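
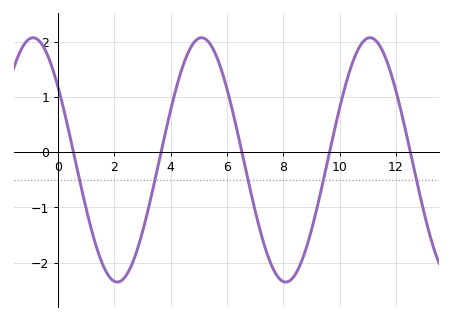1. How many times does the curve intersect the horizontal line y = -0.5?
5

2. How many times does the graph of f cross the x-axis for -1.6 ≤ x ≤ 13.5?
5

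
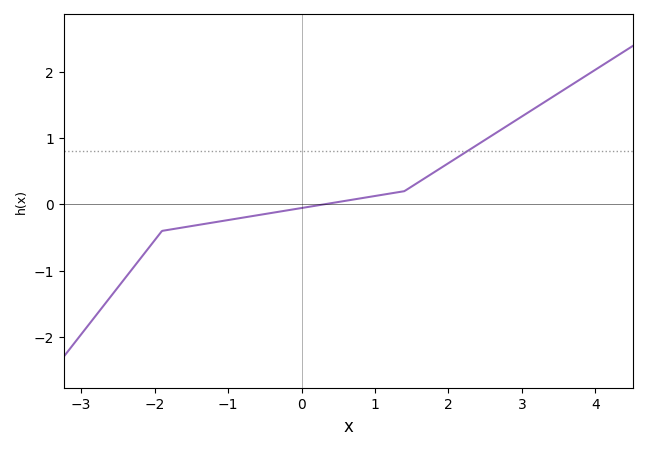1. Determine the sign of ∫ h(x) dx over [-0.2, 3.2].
positive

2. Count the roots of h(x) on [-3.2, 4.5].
1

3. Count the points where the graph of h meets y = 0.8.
1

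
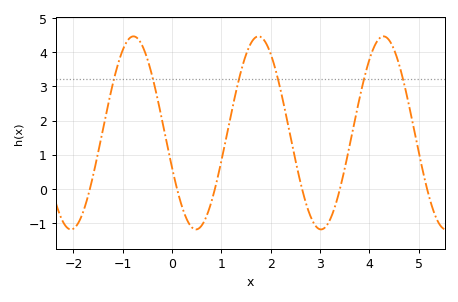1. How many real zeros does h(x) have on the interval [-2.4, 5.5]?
6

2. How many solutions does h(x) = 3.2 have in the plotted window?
6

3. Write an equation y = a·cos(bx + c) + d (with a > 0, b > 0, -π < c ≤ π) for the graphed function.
y = 2.82cos(2.5x + 1.9) + 1.64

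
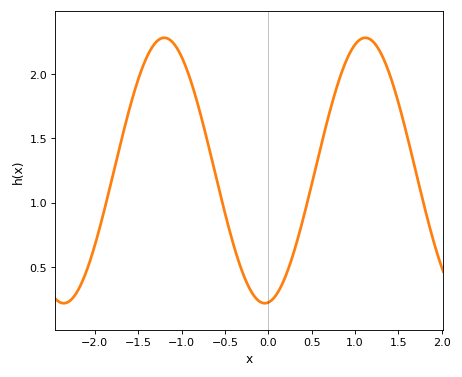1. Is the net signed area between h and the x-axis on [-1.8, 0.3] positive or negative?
positive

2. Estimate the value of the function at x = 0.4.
0.85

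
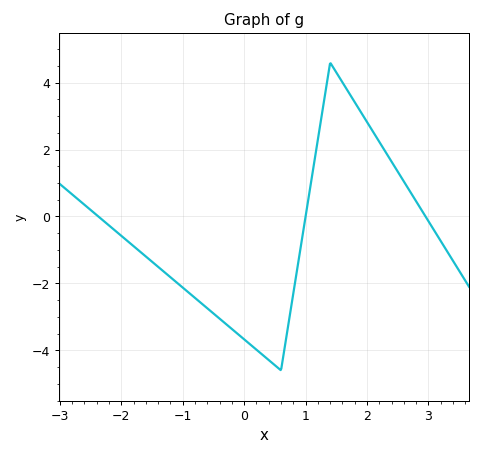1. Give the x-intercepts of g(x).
-2.37, 1, 2.95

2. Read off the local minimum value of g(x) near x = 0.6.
-4.6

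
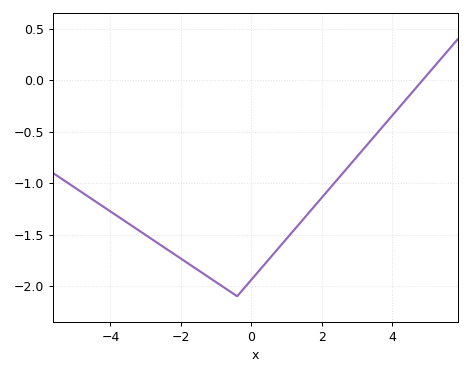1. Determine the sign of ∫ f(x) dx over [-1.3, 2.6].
negative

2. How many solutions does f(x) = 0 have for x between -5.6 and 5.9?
1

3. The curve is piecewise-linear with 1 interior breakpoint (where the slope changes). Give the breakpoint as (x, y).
(-0.4, -2.1)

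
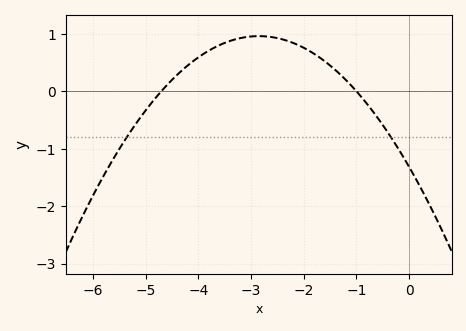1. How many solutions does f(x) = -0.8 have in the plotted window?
2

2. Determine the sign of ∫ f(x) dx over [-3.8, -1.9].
positive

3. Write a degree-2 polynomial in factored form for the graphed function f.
y = -0.28(x + 4.7)(x + 1)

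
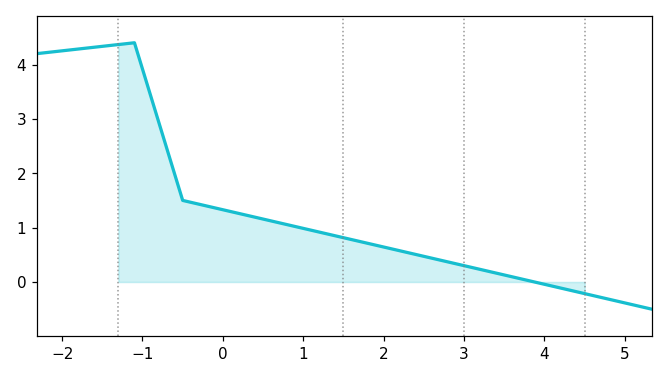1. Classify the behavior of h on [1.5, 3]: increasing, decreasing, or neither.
decreasing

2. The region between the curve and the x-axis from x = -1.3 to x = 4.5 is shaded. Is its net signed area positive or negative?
positive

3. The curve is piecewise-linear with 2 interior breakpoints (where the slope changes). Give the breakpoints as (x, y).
(-1.1, 4.4); (-0.5, 1.5)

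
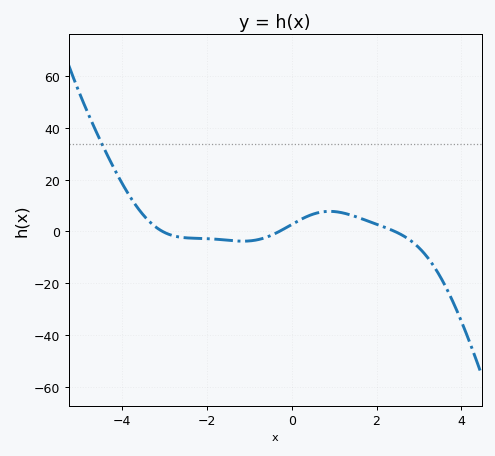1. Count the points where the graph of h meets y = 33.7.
1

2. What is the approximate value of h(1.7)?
4.61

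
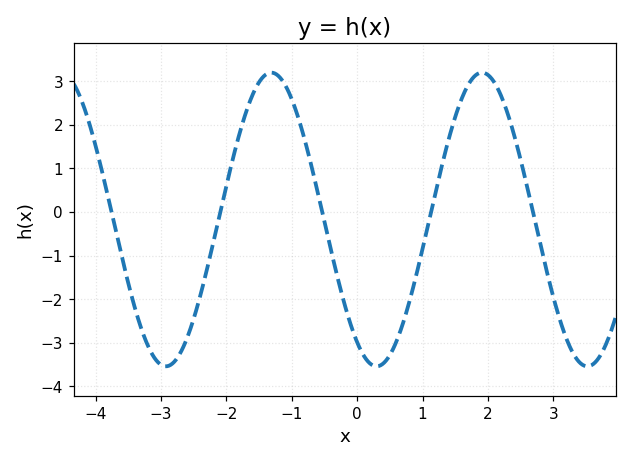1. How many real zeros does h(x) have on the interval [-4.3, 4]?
5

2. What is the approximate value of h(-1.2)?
3.1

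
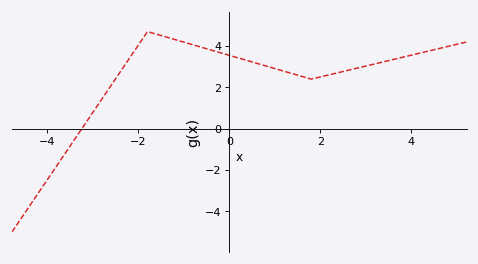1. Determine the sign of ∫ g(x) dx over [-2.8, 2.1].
positive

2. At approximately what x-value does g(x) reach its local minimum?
1.8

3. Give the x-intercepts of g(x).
-3.2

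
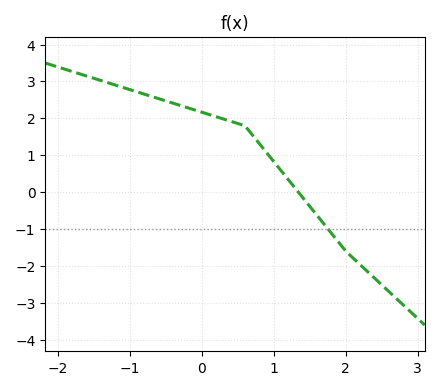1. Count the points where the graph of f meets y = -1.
1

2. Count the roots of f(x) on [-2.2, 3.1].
1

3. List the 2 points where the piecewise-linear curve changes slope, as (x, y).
(0.6, 1.8); (2, -1.6)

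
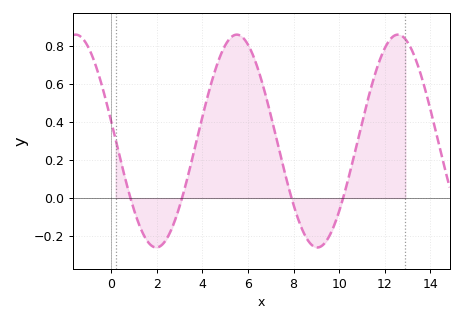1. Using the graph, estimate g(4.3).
0.565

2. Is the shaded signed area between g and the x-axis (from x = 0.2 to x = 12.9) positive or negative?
positive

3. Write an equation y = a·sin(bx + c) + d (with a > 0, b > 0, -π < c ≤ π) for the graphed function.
y = 0.56sin(0.89x + 2.95) + 0.3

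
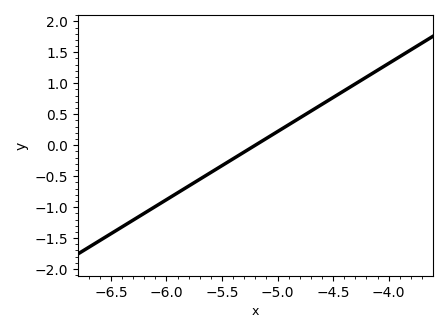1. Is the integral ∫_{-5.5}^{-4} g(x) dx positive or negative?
positive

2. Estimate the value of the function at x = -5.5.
-0.33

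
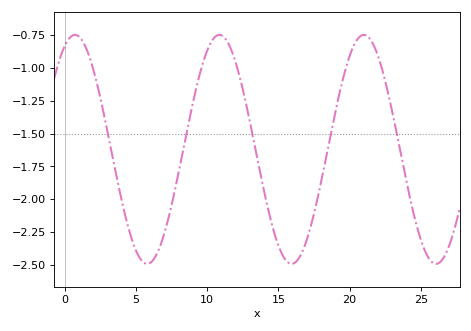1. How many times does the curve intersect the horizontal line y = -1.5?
5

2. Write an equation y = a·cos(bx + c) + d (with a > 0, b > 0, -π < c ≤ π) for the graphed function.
y = 0.87cos(0.62x - 0.45) - 1.62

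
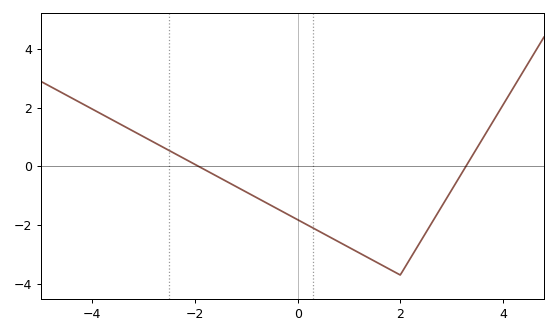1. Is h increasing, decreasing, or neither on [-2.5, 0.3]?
decreasing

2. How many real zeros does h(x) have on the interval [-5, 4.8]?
2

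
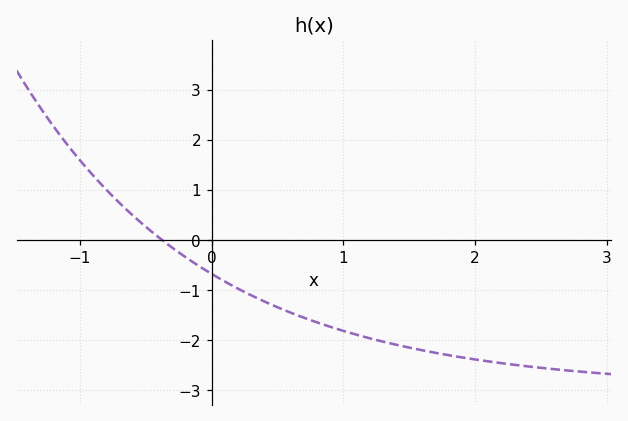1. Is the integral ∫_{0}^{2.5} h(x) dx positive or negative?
negative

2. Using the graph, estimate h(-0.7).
0.736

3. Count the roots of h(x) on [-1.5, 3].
1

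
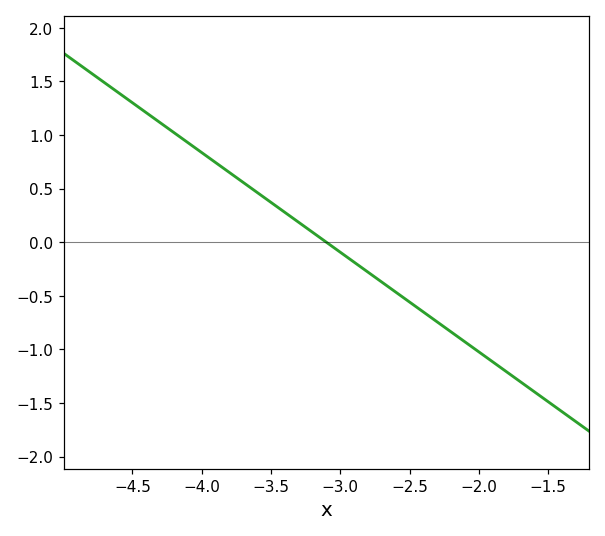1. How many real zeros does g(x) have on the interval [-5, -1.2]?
1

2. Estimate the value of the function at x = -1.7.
-1.3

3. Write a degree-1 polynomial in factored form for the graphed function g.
y = -0.93(x + 3.1)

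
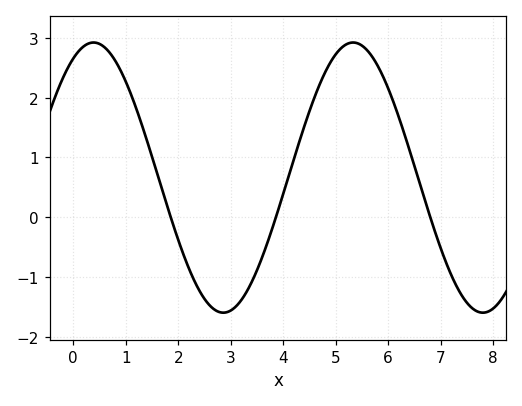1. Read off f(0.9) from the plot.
2.5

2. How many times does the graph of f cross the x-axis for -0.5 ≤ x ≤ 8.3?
3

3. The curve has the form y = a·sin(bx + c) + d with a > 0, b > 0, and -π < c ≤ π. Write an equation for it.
y = 2.26sin(1.3x + 1.1) + 0.66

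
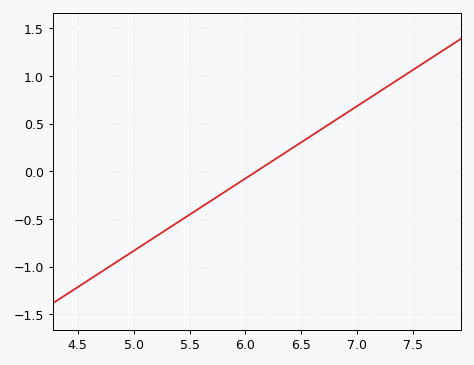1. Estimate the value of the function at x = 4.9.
-0.912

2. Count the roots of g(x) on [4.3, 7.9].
1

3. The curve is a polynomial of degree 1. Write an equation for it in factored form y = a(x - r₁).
y = 0.76(x - 6.1)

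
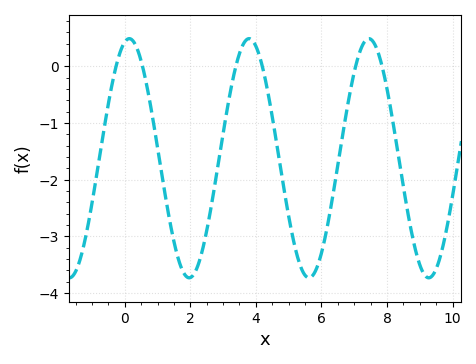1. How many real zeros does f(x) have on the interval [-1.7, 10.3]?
6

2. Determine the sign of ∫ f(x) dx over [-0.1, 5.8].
negative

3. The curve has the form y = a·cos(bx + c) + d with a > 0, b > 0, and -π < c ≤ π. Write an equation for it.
y = 2.11cos(1.72x - 0.24) - 1.62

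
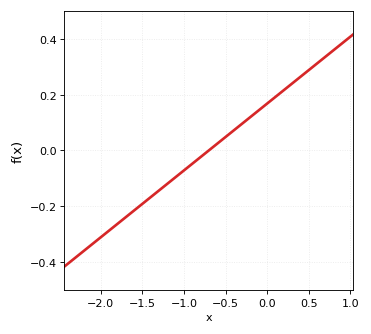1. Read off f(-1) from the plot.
-0.072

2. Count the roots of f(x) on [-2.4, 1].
1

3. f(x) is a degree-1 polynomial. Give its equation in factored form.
y = 0.24(x + 0.7)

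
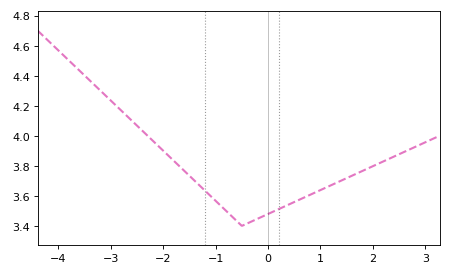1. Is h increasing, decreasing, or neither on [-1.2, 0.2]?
neither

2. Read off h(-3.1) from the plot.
4.26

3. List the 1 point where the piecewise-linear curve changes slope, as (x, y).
(-0.5, 3.4)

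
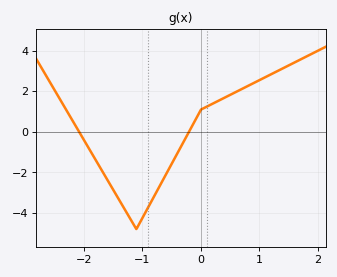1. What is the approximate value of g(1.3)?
3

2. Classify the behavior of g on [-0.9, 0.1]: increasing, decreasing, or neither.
increasing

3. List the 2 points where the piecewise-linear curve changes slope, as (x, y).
(-1.1, -4.8); (0, 1.1)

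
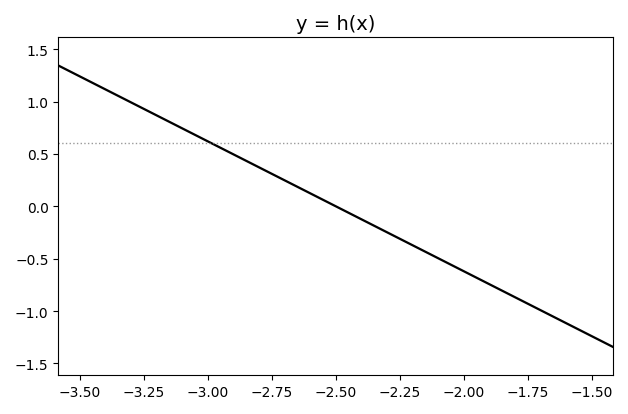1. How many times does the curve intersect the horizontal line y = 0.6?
1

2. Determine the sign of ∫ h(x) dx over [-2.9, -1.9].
negative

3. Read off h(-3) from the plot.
0.62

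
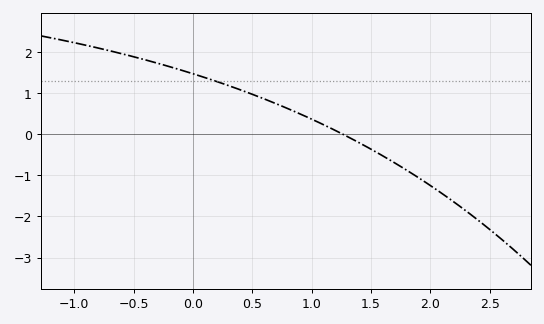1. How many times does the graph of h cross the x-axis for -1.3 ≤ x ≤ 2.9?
1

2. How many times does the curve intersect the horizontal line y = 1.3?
1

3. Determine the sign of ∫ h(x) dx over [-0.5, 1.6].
positive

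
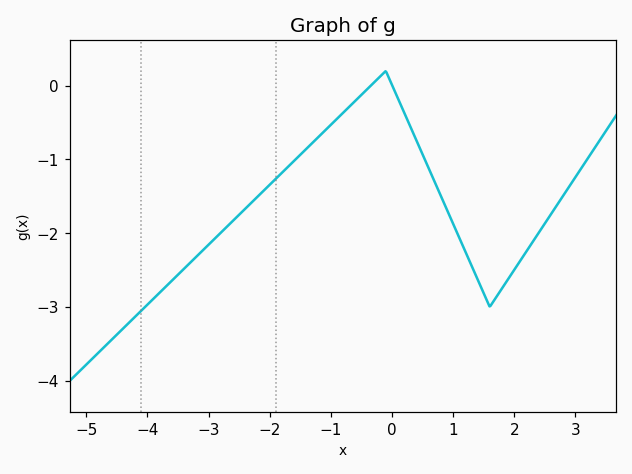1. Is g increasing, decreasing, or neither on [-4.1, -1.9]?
increasing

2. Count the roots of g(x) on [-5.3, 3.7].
2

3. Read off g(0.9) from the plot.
-1.7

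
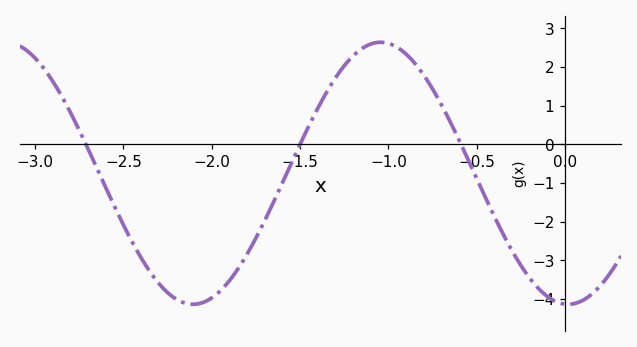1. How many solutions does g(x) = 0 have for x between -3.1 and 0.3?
3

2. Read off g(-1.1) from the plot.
2.6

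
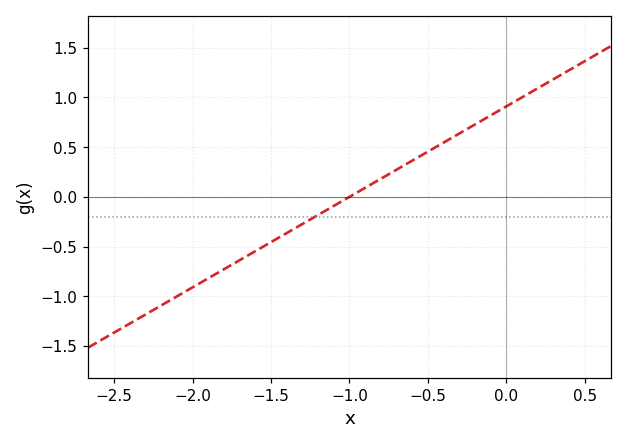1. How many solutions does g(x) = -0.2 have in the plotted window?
1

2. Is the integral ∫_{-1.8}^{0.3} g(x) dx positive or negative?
positive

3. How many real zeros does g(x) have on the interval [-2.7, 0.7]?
1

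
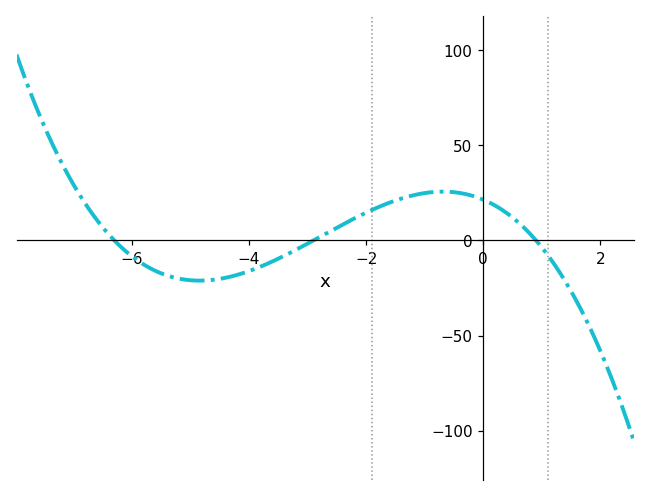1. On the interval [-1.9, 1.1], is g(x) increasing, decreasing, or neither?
neither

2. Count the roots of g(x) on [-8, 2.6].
3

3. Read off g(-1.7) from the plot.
20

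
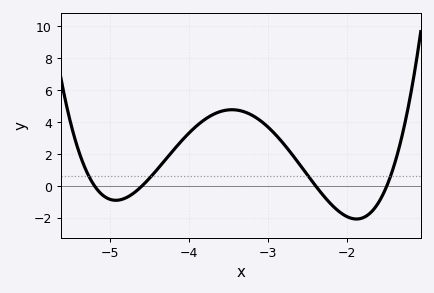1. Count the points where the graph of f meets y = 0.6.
4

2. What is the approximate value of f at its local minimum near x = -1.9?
-2.07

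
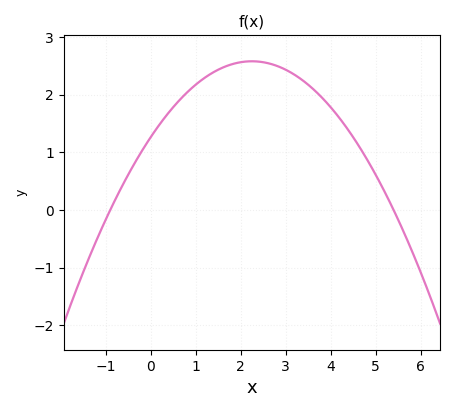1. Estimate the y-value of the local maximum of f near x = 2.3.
2.58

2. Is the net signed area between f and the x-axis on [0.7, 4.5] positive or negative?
positive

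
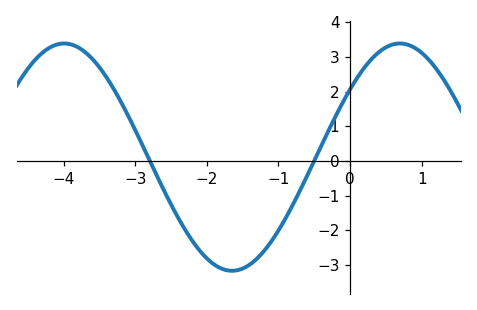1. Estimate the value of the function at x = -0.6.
-0.428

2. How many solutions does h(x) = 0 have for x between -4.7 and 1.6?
2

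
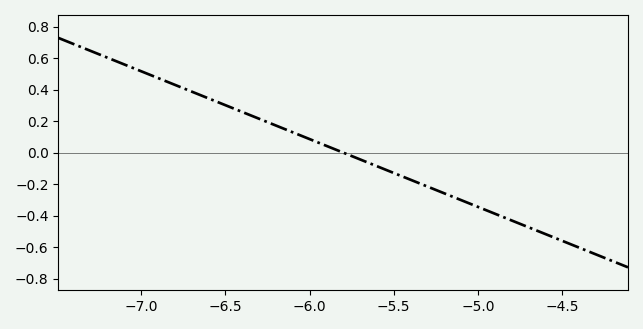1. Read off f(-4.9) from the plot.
-0.38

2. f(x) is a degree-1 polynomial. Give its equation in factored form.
y = -0.43(x + 5.8)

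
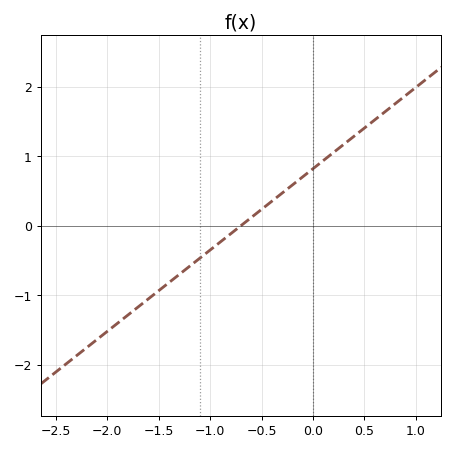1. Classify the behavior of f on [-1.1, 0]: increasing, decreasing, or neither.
increasing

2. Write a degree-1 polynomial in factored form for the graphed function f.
y = 1.17(x + 0.7)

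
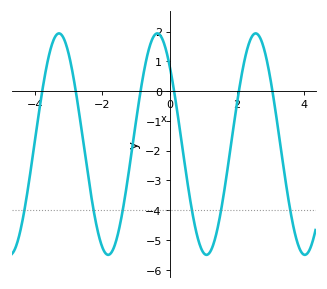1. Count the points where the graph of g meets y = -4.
6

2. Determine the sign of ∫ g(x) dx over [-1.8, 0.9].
negative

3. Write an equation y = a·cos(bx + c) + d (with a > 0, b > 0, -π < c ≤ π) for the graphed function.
y = 3.72cos(2.1x + 0.78) - 1.78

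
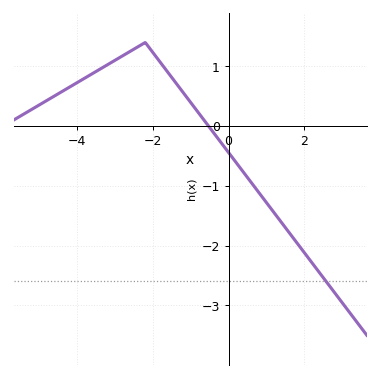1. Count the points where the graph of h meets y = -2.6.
1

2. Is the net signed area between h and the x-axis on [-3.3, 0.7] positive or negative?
positive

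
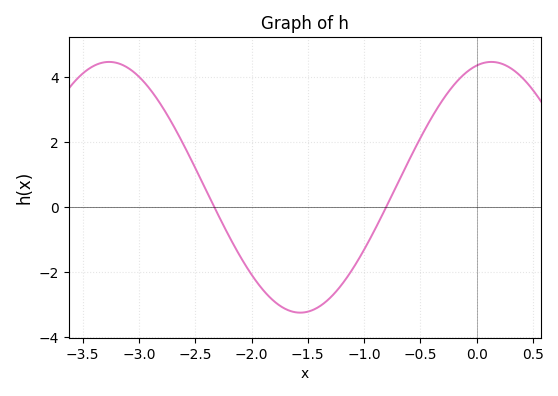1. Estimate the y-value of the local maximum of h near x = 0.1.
4.48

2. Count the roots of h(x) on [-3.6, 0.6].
2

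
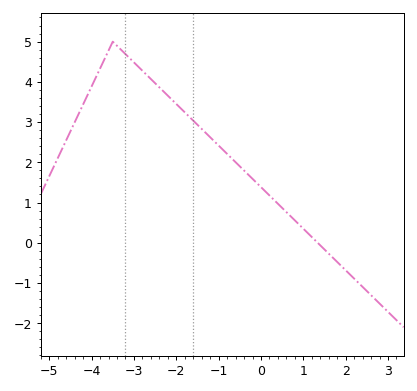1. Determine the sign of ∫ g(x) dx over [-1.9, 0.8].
positive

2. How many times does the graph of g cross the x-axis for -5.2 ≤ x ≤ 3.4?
1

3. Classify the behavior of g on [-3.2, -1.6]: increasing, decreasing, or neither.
decreasing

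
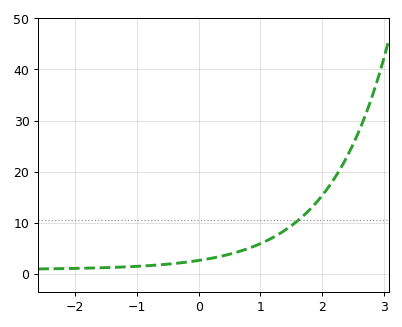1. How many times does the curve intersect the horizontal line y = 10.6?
1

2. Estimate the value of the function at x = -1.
1.5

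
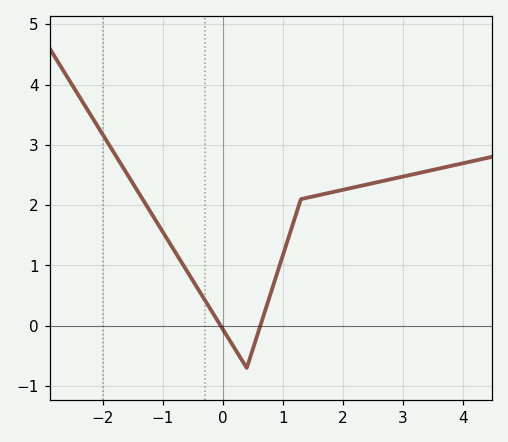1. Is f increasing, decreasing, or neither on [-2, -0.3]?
decreasing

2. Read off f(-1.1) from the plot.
1.72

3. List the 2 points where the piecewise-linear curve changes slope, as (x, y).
(0.4, -0.7); (1.3, 2.1)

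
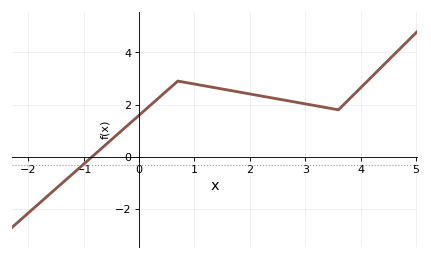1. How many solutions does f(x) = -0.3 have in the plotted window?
1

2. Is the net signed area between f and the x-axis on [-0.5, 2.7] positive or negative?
positive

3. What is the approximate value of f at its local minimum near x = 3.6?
1.8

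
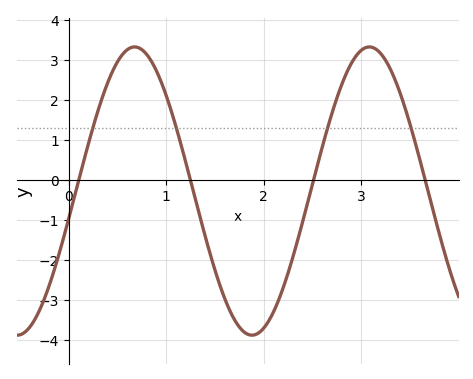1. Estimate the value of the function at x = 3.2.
3.16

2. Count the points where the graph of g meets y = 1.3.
4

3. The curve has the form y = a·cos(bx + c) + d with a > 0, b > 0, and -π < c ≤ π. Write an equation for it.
y = 3.6cos(2.61x - 1.76) - 0.27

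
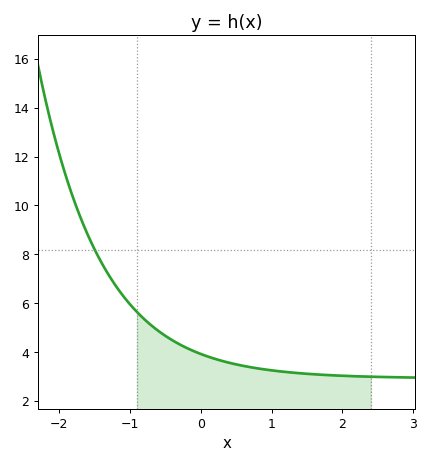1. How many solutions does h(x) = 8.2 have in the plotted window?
1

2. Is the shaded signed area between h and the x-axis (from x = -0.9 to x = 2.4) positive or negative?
positive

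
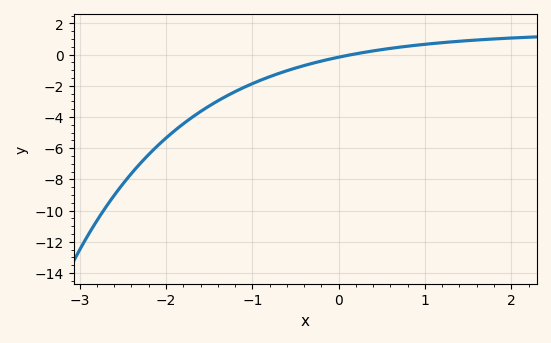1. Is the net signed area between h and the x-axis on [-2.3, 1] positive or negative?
negative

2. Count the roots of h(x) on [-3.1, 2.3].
1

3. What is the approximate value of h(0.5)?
0.327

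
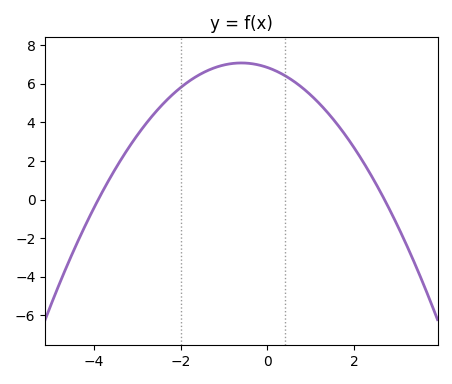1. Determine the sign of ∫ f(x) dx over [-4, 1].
positive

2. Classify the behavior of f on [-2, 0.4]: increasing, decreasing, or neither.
neither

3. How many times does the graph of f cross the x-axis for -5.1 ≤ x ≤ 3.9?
2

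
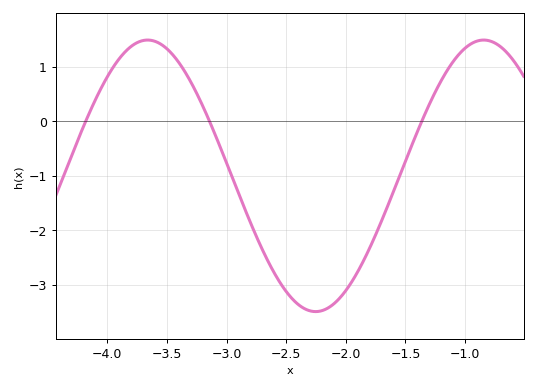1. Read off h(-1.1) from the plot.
1.1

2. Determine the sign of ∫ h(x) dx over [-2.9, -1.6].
negative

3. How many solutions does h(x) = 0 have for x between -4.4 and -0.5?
3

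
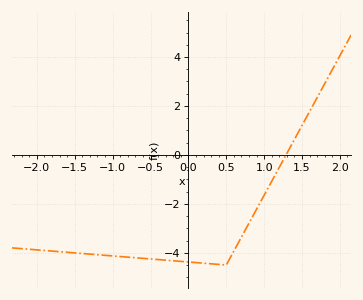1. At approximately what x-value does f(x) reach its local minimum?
0.5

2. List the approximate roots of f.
1.3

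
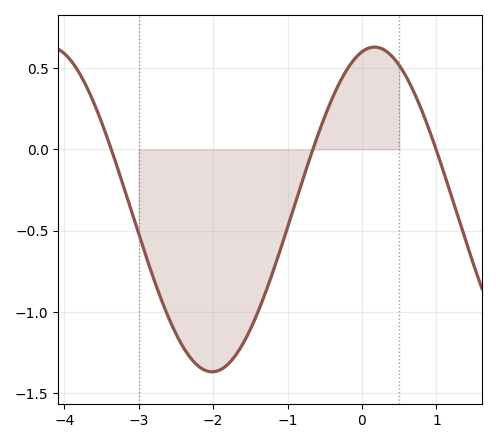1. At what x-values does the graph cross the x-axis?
-3.4, -0.7, 1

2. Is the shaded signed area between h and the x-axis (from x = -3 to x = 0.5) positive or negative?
negative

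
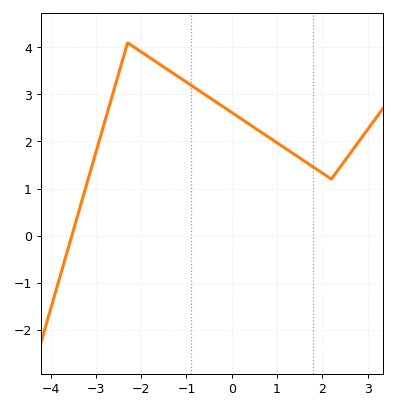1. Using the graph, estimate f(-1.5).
3.6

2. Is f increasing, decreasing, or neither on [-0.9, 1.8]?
decreasing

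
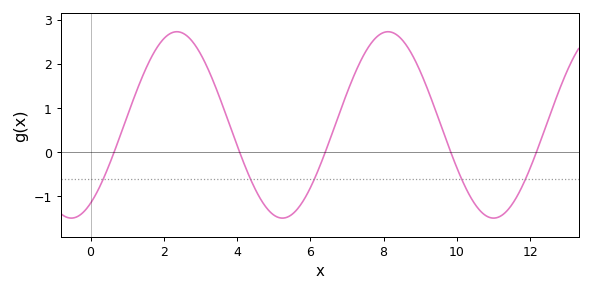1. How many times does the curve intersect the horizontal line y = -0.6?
5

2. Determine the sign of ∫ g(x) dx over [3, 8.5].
positive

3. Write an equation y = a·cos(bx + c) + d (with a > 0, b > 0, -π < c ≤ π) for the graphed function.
y = 2.11cos(1.09x - 2.57) + 0.62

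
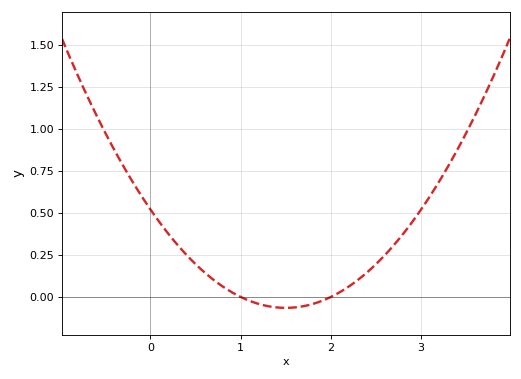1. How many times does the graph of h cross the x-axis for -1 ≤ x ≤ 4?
2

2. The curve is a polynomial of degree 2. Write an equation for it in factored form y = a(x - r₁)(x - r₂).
y = 0.26(x - 1)(x - 2)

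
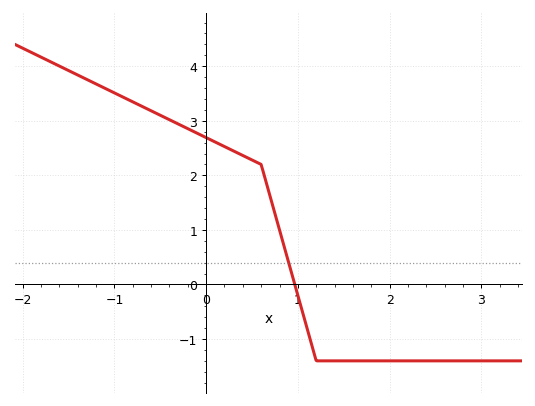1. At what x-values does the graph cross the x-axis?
0.967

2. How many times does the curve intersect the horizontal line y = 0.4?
1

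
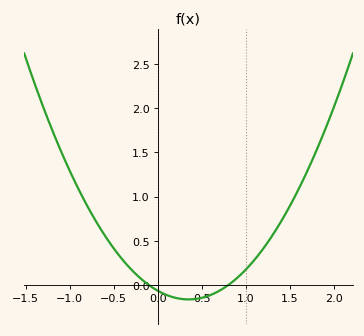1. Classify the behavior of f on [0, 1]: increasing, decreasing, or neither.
neither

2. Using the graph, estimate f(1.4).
0.72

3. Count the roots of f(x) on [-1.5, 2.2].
2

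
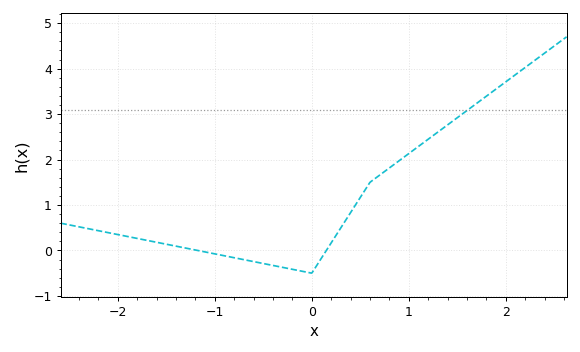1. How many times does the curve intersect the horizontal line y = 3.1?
1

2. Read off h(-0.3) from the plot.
-0.373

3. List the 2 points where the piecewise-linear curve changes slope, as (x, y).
(0, -0.5); (0.6, 1.5)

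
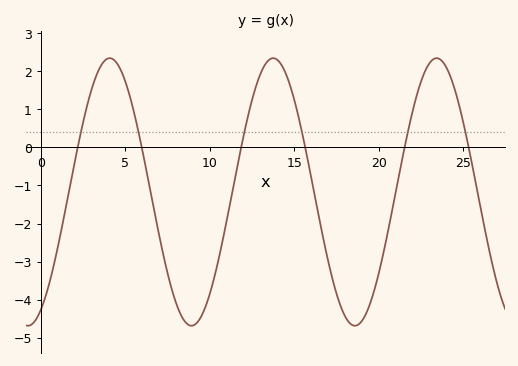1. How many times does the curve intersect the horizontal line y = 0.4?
6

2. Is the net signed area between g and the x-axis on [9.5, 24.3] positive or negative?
negative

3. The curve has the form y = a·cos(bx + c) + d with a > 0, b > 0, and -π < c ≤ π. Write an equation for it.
y = 3.52cos(0.65x - 2.65) - 1.17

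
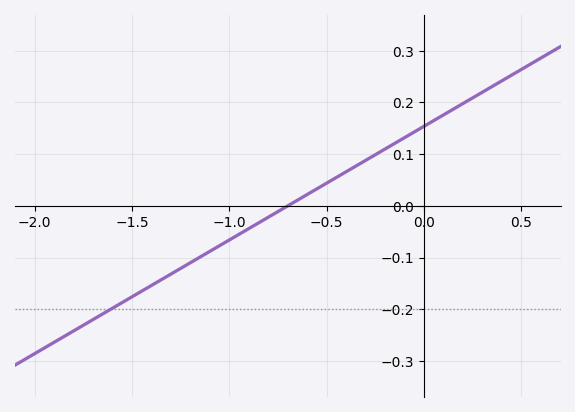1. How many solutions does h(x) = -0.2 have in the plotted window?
1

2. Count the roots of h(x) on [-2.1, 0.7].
1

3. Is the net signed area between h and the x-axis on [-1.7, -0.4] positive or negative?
negative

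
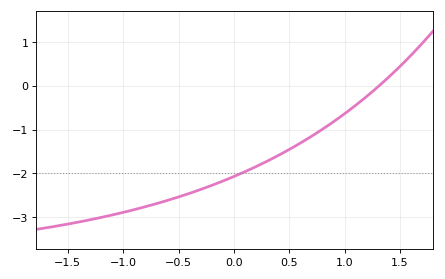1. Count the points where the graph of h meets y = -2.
1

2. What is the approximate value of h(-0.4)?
-2.45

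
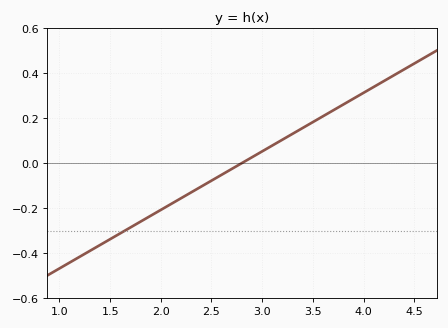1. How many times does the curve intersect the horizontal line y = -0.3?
1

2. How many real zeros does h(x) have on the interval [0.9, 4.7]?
1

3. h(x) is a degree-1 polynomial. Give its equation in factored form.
y = 0.26(x - 2.8)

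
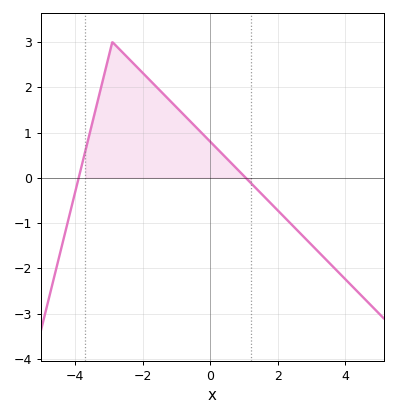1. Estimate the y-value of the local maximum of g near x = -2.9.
3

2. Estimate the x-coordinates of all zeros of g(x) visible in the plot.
-3.89, 1.05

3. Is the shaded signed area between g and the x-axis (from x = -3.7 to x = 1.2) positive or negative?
positive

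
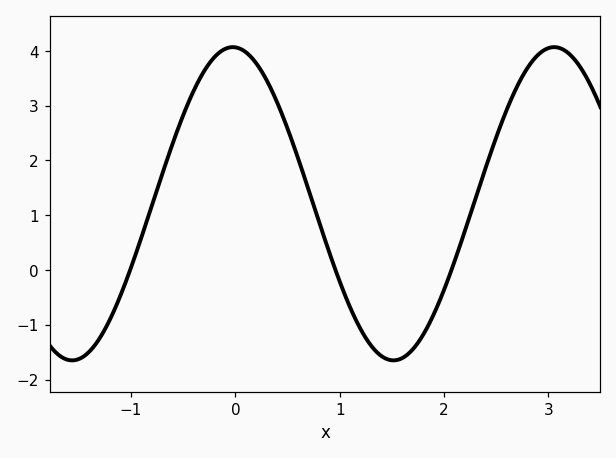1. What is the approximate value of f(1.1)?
-0.7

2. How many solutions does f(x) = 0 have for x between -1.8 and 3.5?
3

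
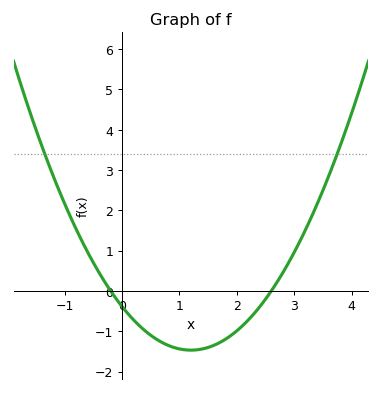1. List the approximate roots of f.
-0.2, 2.6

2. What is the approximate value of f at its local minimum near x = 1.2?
-1.5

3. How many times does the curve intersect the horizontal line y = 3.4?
2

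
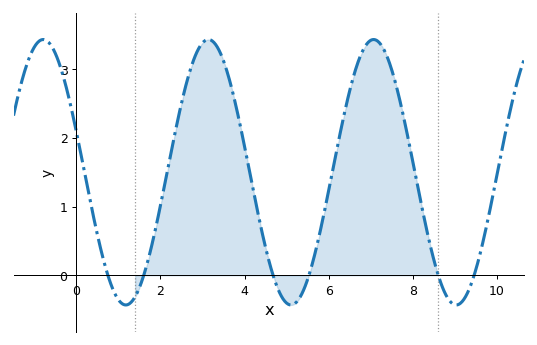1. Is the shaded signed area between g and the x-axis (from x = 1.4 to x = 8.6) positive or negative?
positive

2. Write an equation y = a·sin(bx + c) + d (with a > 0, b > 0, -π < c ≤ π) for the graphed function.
y = 1.93sin(1.6x + 2.8) + 1.5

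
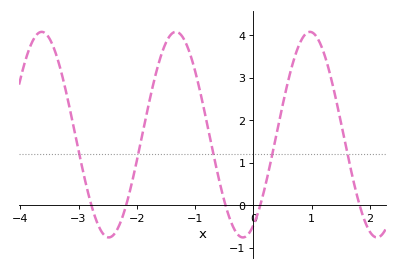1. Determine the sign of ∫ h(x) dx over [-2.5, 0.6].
positive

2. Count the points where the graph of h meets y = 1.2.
5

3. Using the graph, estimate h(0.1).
-0.1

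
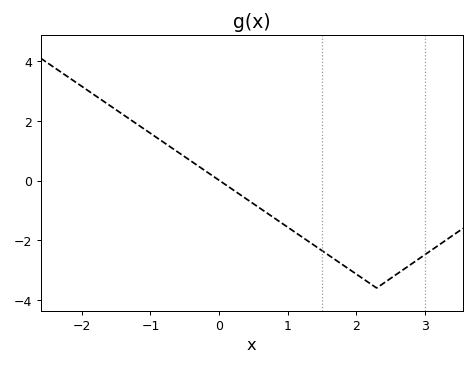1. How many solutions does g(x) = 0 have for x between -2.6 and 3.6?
1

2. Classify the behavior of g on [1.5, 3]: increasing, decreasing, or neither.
neither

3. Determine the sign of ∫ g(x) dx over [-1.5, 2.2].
negative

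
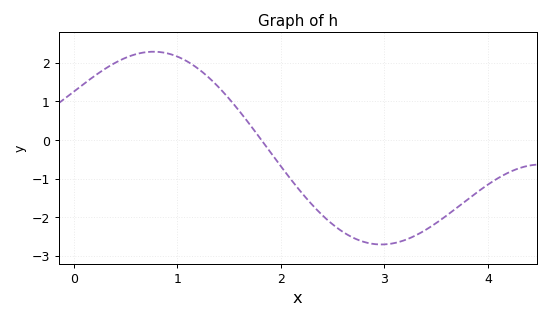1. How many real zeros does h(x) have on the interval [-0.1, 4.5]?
1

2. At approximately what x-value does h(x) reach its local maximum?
0.8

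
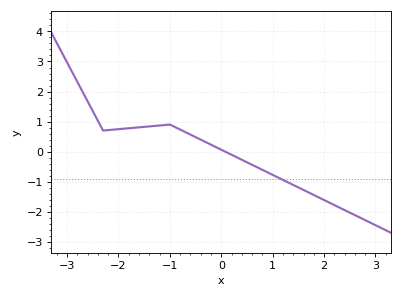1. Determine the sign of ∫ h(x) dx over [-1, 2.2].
negative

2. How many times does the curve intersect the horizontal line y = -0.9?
1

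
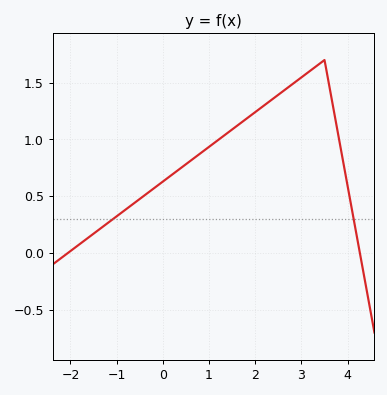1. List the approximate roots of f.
-2.06, 4.26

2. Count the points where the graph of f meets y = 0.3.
2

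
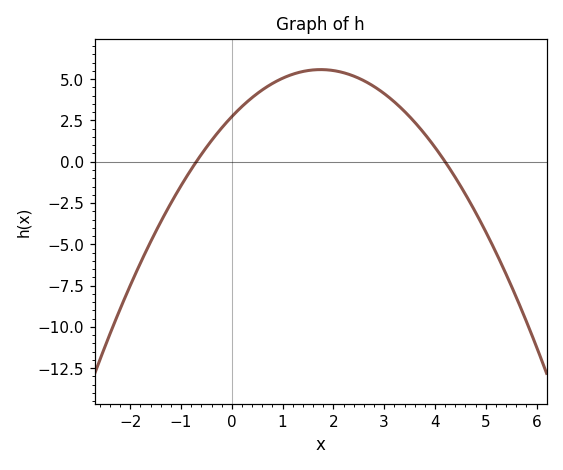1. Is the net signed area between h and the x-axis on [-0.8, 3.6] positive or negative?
positive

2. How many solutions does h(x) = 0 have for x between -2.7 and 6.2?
2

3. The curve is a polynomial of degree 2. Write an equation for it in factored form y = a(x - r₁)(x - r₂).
y = -0.93(x + 0.7)(x - 4.2)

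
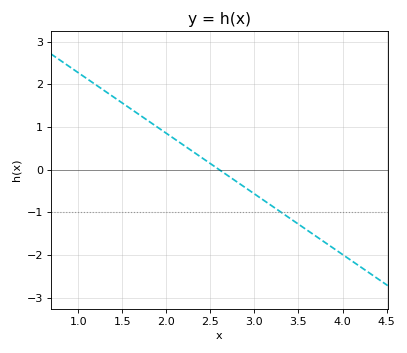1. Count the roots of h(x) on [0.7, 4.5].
1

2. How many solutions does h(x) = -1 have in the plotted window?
1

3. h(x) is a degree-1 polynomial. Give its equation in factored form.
y = -1.42(x - 2.6)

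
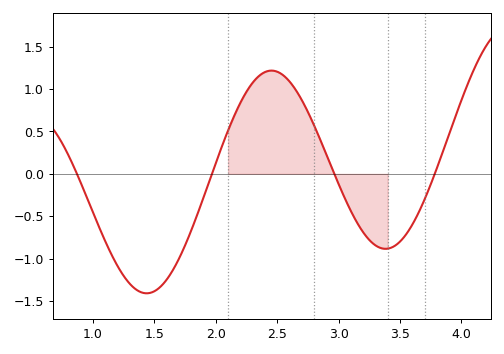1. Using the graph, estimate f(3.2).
-0.689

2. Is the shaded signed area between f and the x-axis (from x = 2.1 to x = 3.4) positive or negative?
positive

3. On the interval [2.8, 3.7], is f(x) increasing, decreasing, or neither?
neither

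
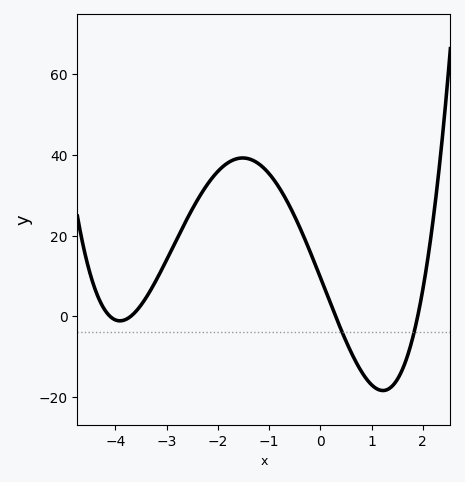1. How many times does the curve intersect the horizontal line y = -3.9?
2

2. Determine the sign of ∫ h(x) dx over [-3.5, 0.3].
positive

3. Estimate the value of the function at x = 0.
10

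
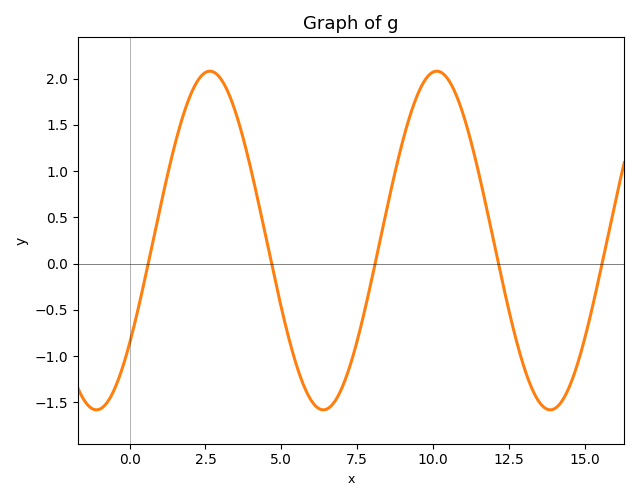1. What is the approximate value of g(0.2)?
-0.6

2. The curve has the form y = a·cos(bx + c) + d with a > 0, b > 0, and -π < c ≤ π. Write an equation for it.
y = 1.83cos(0.84x - 2.2) + 0.25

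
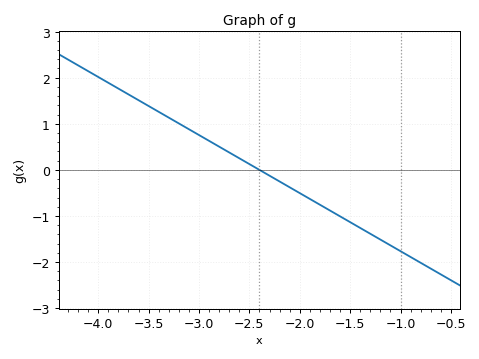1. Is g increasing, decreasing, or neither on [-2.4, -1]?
decreasing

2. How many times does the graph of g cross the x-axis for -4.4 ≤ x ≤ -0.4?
1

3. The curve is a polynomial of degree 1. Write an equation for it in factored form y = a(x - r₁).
y = -1.26(x + 2.4)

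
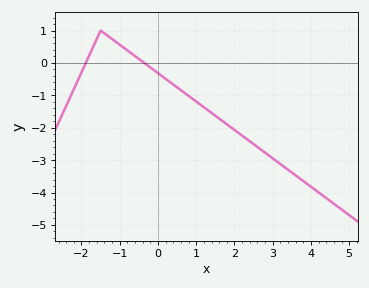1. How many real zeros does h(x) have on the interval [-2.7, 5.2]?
2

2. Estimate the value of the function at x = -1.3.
0.8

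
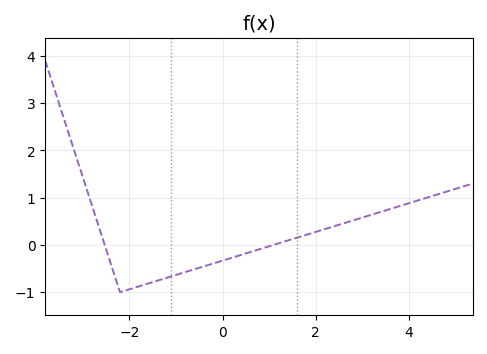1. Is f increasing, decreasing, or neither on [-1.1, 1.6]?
increasing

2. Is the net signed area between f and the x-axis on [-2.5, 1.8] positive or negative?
negative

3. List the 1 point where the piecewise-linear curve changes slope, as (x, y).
(-2.2, -1)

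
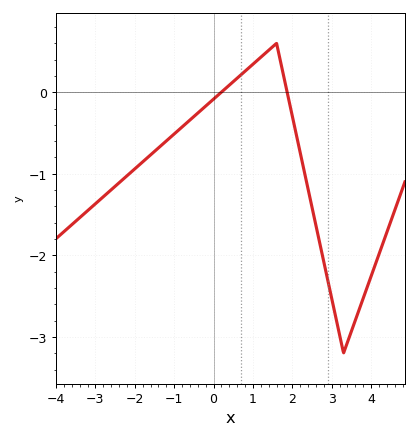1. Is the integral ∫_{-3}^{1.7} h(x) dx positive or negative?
negative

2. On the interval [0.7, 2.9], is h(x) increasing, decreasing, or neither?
neither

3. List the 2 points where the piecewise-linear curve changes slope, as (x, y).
(1.6, 0.6); (3.3, -3.2)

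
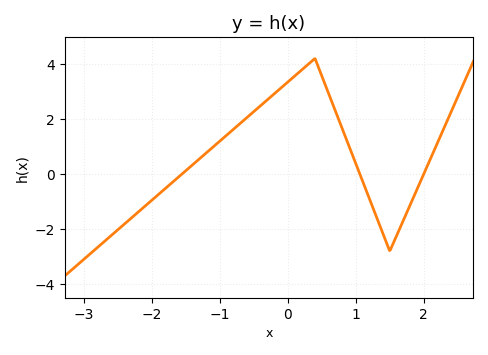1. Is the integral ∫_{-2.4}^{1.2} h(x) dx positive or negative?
positive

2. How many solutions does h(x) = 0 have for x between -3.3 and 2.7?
3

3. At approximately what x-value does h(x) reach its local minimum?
1.5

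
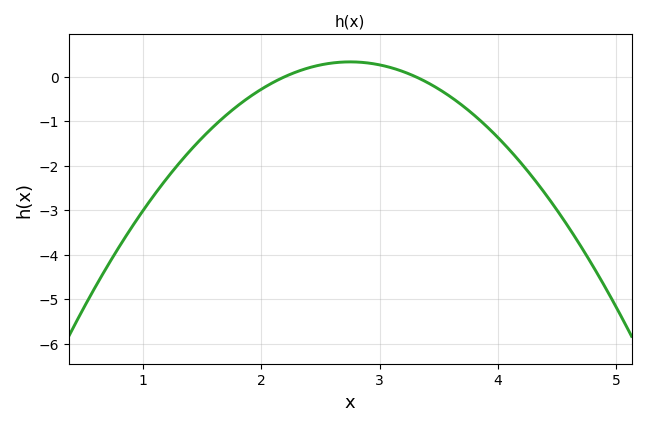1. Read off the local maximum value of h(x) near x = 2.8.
0.33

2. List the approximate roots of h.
2.2, 3.3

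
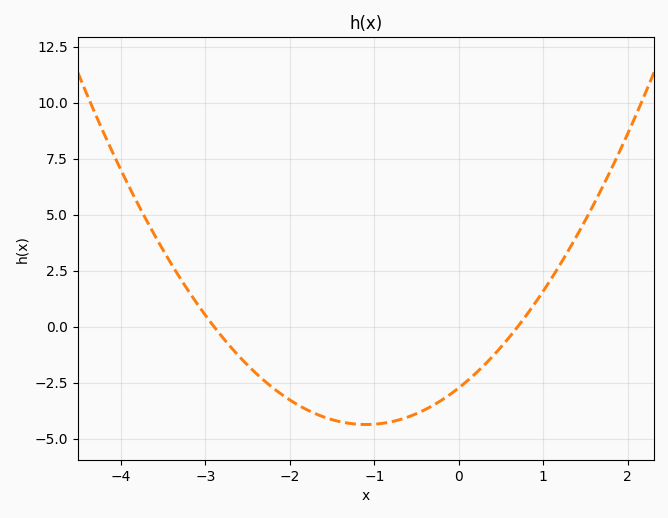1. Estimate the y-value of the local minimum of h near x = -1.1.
-4.37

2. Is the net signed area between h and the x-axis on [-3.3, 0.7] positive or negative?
negative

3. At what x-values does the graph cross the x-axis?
-2.9, 0.7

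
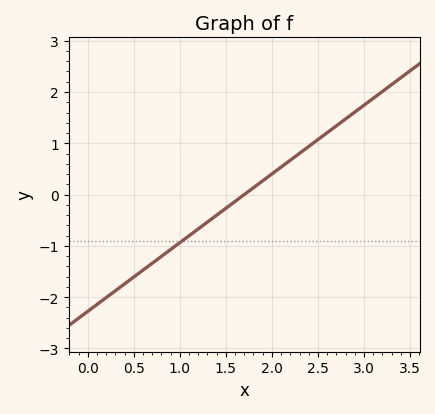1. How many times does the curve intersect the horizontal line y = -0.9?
1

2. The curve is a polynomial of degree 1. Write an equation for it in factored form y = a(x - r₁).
y = 1.34(x - 1.7)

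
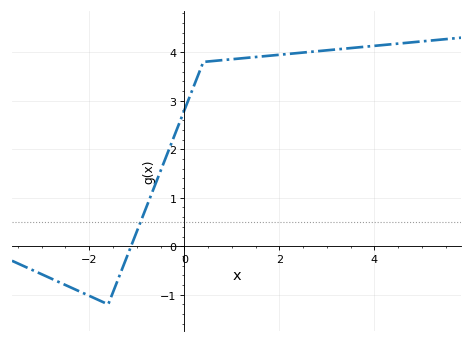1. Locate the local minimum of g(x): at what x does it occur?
-1.6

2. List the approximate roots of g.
-1.2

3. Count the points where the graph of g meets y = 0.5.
1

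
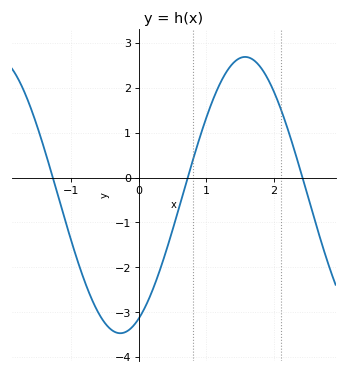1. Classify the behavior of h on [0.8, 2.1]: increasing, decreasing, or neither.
neither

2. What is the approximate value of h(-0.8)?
-2.33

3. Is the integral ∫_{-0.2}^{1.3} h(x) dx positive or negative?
negative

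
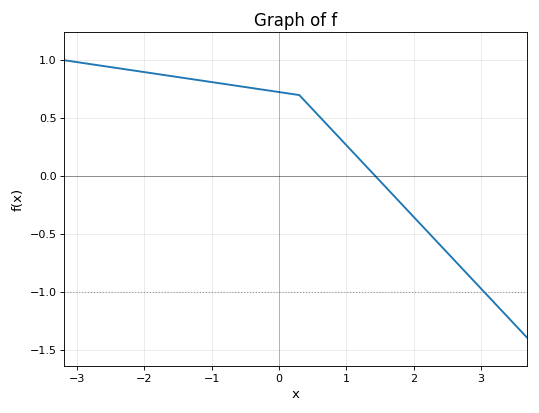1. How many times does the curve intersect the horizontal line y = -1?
1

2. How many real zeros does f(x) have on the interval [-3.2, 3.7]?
1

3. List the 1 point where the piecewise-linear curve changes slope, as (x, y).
(0.3, 0.7)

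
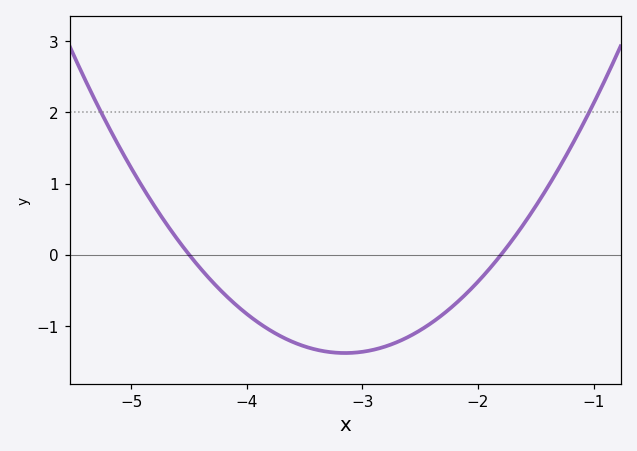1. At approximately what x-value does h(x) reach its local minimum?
-3.15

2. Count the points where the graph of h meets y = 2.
2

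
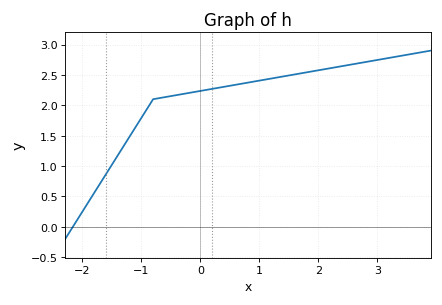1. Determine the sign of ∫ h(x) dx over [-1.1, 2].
positive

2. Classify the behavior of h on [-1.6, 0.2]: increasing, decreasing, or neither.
increasing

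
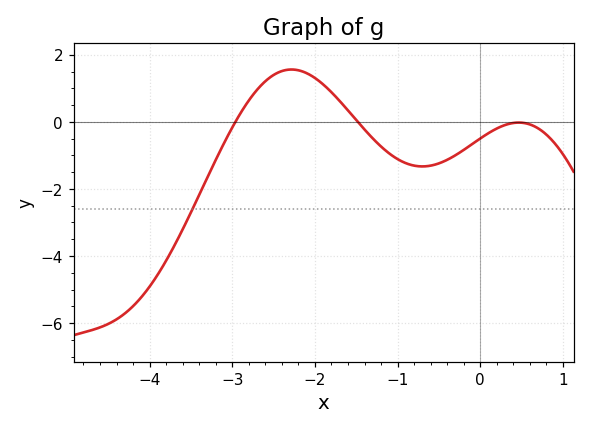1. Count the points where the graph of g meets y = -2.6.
1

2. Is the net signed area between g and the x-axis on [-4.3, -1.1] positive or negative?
negative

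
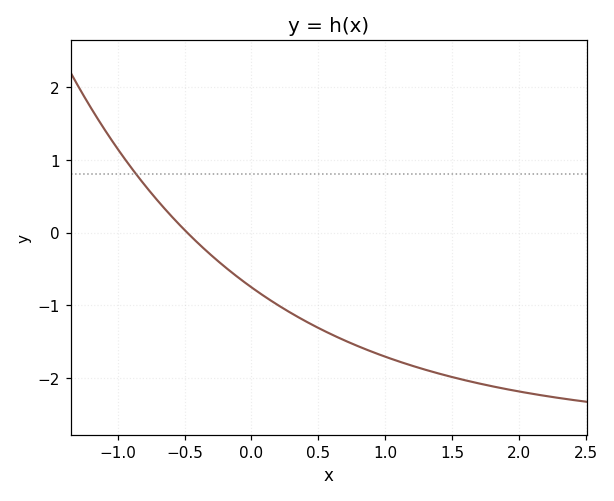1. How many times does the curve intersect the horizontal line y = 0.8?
1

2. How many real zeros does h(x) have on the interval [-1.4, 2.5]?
1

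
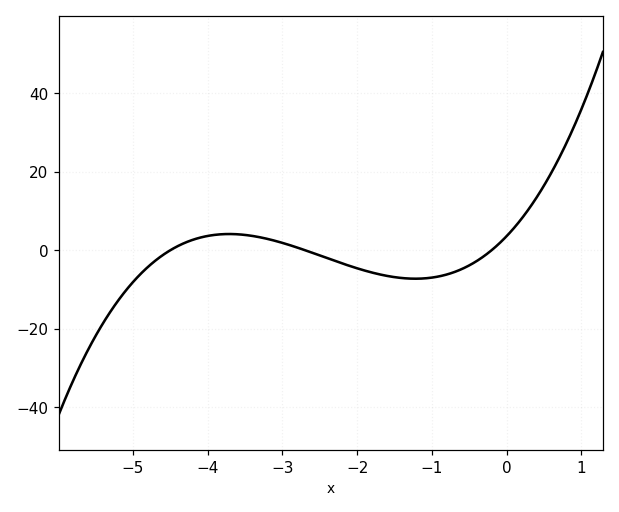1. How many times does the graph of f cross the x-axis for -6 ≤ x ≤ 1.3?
3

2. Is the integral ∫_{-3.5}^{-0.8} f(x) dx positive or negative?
negative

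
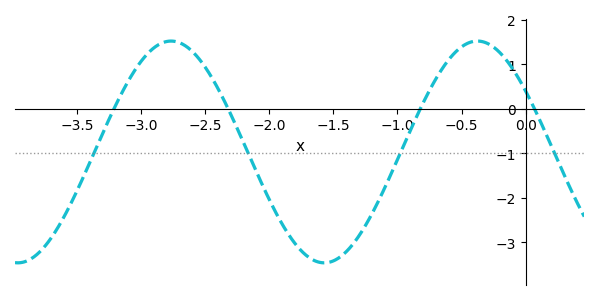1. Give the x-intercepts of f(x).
-3.2, -2.3, -0.8, 0.1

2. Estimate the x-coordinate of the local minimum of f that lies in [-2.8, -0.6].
-1.6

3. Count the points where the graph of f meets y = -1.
4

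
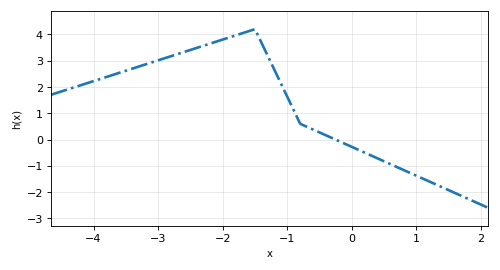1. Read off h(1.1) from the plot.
-1.49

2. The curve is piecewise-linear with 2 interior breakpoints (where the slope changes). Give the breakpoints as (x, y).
(-1.5, 4.2); (-0.8, 0.6)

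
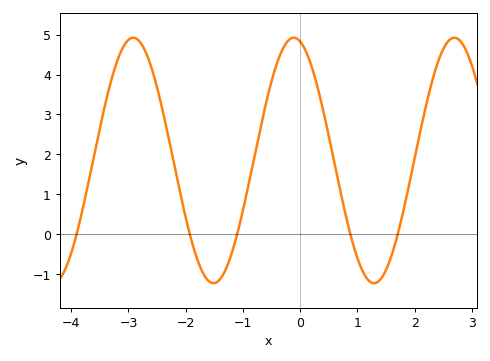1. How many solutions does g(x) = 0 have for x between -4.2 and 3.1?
5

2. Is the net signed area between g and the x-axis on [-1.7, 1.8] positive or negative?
positive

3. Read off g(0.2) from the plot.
4.2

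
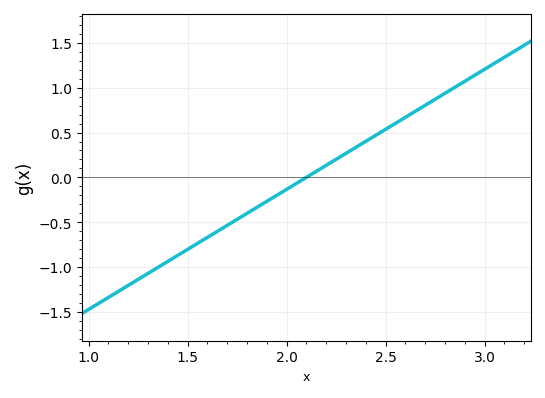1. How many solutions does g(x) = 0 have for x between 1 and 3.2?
1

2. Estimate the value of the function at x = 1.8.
-0.4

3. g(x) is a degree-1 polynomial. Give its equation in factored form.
y = 1.34(x - 2.1)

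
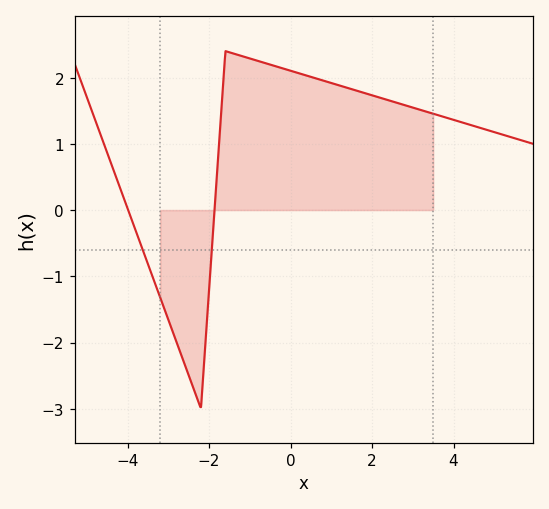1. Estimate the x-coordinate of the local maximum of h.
-1.6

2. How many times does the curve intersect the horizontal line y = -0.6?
2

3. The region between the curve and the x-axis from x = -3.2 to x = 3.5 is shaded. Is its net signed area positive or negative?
positive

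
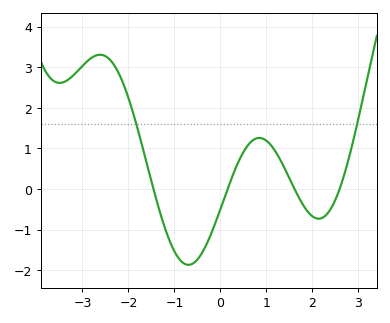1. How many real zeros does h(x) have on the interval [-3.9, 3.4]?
4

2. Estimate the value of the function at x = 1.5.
0.3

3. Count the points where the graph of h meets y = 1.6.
2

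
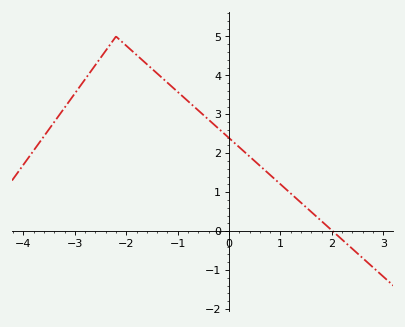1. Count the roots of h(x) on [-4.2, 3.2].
1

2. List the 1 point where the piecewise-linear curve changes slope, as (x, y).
(-2.2, 5)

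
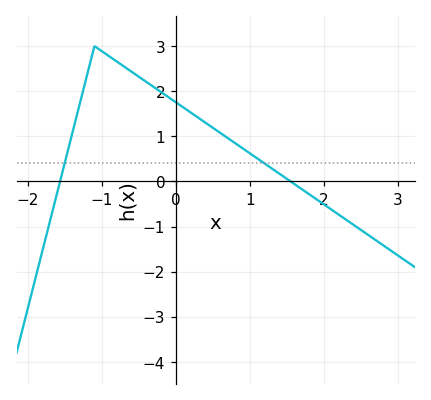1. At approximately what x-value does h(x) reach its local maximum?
-1.1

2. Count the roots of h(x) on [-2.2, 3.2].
2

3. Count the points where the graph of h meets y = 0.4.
2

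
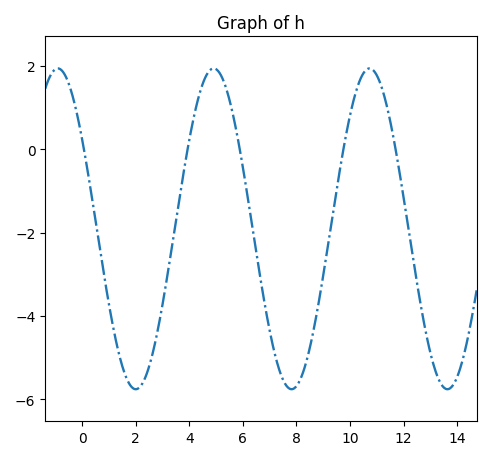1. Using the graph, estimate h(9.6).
-0.6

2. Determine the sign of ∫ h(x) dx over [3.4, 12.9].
negative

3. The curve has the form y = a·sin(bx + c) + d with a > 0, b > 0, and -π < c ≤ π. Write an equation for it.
y = 3.85sin(1.1x + 2.6) - 1.91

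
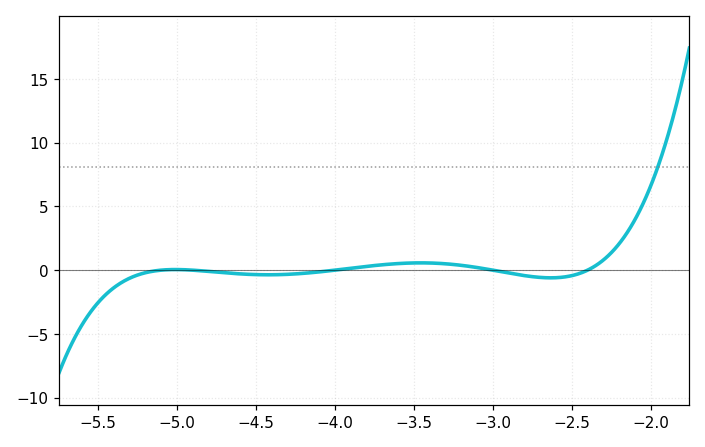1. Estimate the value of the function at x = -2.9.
-0.223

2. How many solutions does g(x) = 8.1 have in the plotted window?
1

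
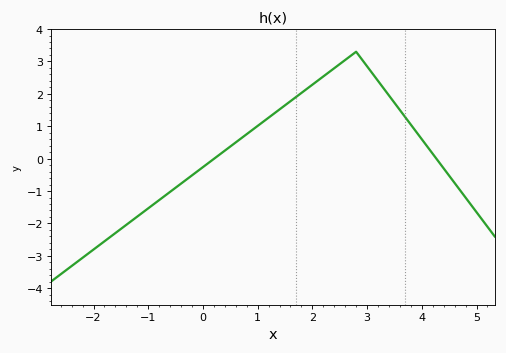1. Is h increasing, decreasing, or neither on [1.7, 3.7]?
neither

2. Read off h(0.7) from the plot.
0.6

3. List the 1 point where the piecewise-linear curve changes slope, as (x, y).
(2.8, 3.3)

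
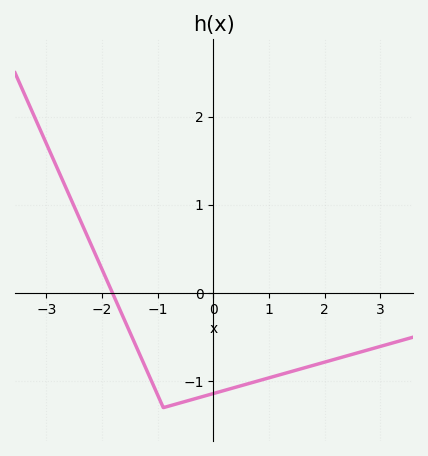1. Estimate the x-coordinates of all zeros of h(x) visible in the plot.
-1.8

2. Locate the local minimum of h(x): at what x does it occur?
-0.9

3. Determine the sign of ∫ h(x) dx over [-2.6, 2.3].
negative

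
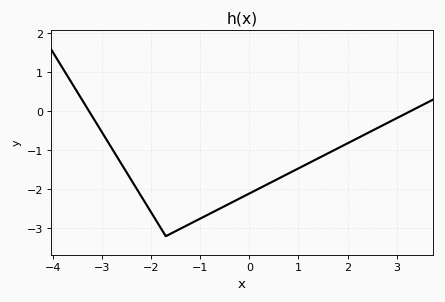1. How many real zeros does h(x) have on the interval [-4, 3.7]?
2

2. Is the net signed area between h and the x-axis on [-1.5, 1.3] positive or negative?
negative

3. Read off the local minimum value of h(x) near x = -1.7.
-3.2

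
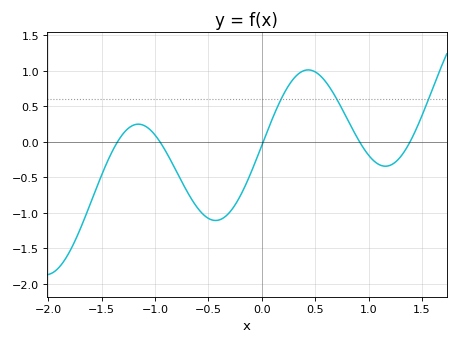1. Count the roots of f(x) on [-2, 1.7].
5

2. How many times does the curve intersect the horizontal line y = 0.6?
3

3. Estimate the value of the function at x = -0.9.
-0.15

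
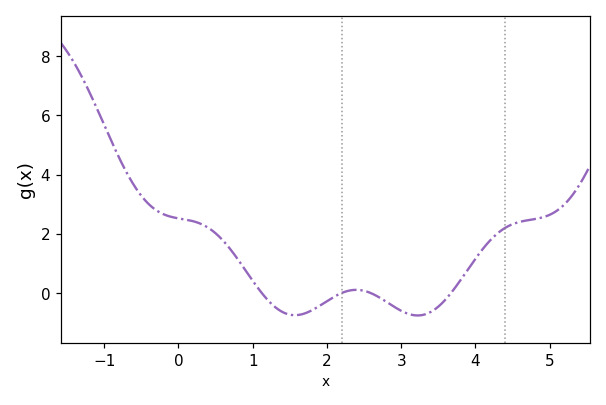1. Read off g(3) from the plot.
-0.6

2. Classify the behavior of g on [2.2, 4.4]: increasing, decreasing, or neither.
neither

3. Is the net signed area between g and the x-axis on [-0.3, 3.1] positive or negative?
positive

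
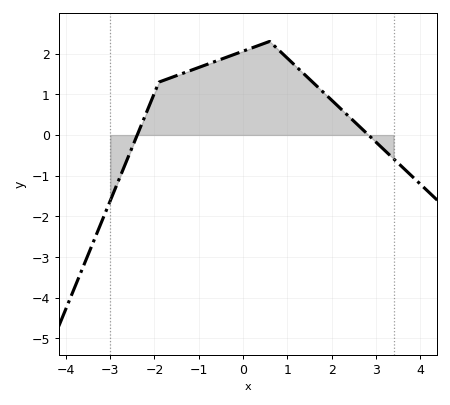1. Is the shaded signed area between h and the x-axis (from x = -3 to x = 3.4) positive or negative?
positive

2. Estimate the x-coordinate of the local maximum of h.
0.6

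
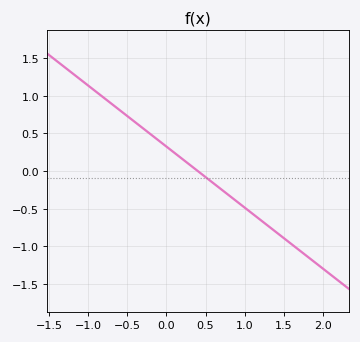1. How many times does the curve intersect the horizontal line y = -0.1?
1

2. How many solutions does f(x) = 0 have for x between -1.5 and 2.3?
1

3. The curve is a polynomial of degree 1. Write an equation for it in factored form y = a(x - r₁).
y = -0.81(x - 0.4)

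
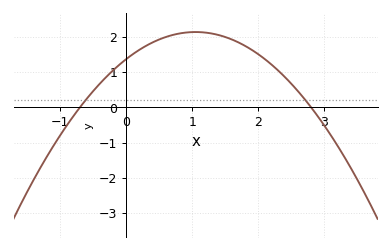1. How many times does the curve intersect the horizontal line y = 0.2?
2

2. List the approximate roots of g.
-0.7, 2.8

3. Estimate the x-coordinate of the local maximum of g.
1.05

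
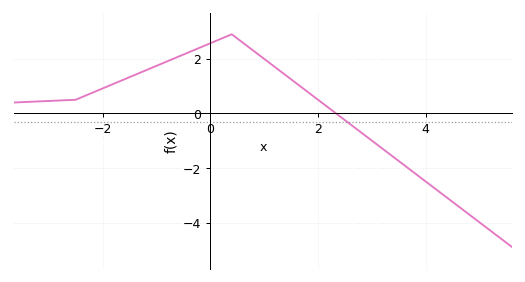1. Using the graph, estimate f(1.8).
0.803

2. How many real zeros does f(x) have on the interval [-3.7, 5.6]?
1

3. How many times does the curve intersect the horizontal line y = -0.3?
1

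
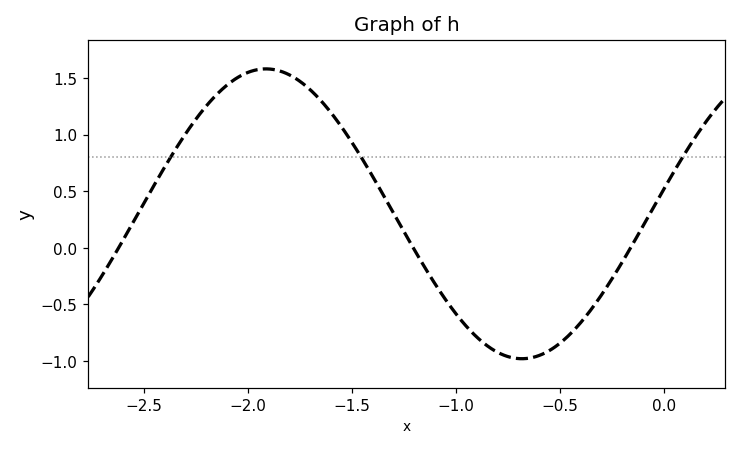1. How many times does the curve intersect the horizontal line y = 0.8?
3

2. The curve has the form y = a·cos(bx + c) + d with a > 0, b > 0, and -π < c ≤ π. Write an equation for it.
y = 1.28cos(2.5x - 1.4) + 0.3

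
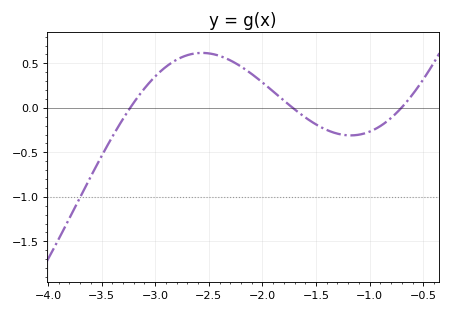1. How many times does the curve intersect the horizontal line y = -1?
1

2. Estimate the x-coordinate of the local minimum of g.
-1.2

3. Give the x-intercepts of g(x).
-3.25, -1.7, -0.7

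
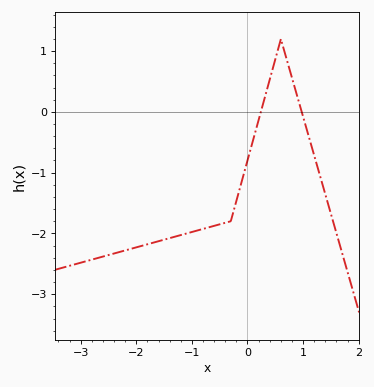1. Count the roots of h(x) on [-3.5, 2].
2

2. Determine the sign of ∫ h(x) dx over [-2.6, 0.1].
negative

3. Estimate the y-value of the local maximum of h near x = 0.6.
1.2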